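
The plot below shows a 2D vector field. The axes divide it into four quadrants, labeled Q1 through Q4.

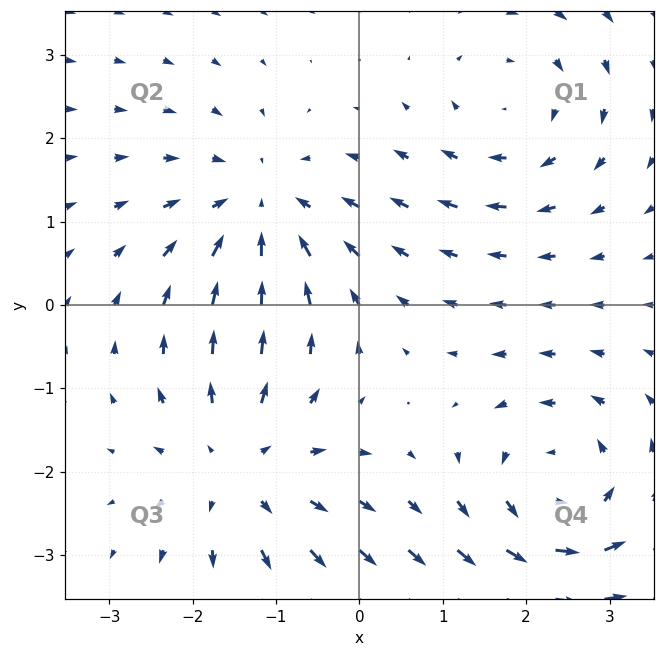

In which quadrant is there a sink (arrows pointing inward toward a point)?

The sink sits at approximately (-1.2, 1.1), which lies in quadrant Q2. The divergence there is about -3, negative as expected for a sink.

Q2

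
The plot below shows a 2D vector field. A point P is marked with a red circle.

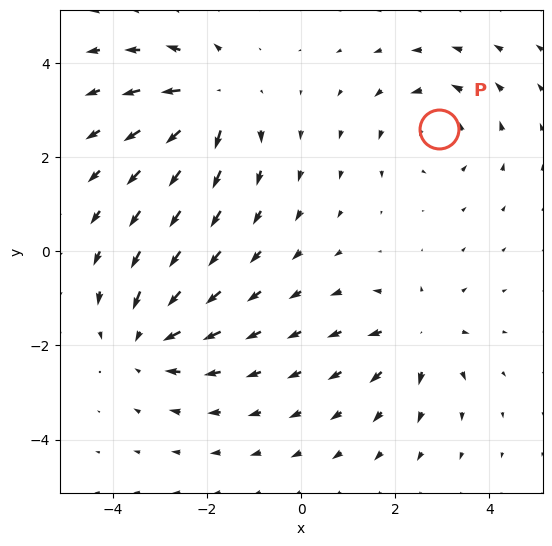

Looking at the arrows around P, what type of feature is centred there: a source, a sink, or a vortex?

vortex

At P (2.9, 2.6) the arrows circulate counterclockwise. Divergence ≈0, curl about +3 — near-zero divergence with nonzero curl is a vortex.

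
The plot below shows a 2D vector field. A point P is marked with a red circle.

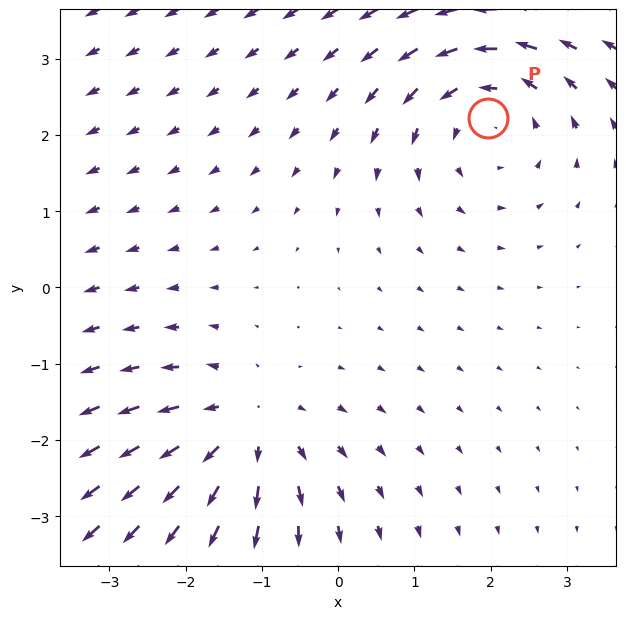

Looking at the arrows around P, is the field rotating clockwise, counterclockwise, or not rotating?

counterclockwise

Near P at (2.0, 2.2) the arrows circulate counterclockwise. The curl (z-component) there is about +3; positive curl means counterclockwise rotation.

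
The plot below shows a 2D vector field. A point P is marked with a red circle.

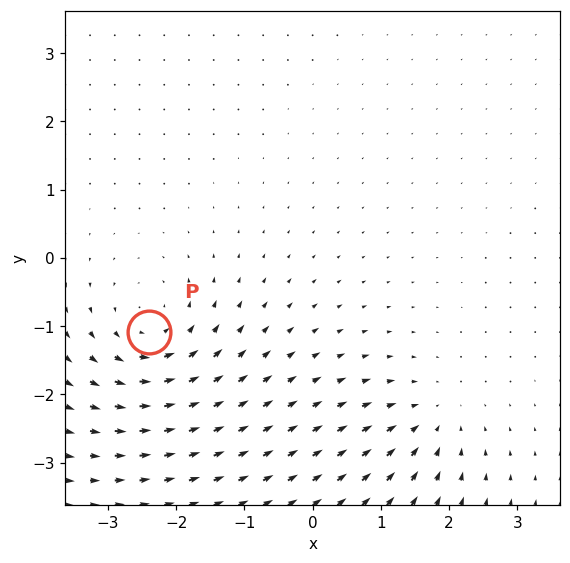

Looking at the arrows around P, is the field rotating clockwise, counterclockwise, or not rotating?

counterclockwise

Near P at (-2.4, -1.1) the arrows circulate counterclockwise. The curl (z-component) there is about +5; positive curl means counterclockwise rotation.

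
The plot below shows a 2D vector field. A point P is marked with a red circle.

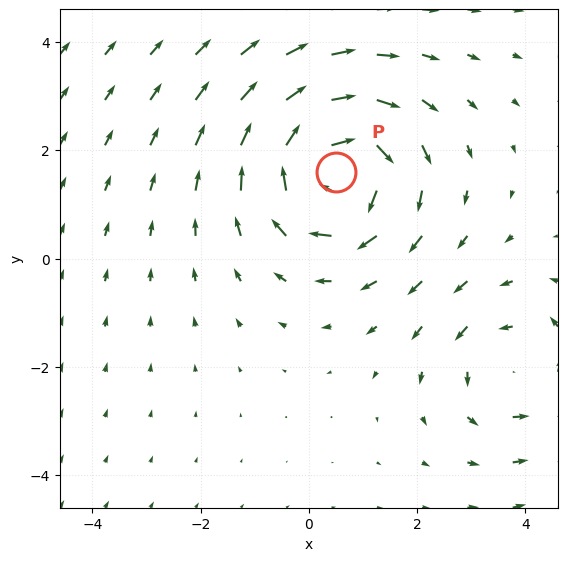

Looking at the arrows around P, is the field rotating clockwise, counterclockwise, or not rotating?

clockwise

Near P at (0.5, 1.6) the arrows circulate clockwise. The curl (z-component) there is about -5; negative curl means clockwise rotation.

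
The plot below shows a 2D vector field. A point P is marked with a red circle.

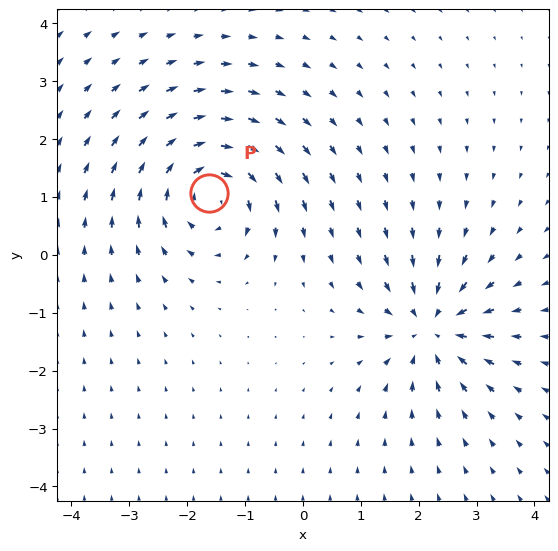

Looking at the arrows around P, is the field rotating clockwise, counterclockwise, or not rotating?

clockwise

Near P at (-1.6, 1.1) the arrows circulate clockwise. The curl (z-component) there is about -6; negative curl means clockwise rotation.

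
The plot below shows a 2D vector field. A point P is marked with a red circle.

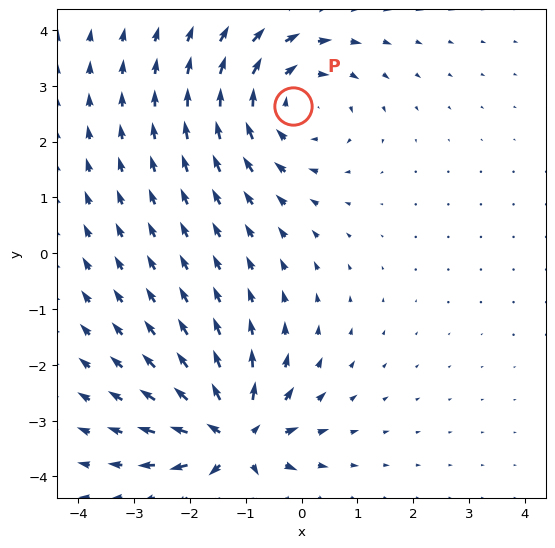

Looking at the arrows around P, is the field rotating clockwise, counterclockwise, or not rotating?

clockwise

Near P at (-0.2, 2.6) the arrows circulate clockwise. The curl (z-component) there is about -4; negative curl means clockwise rotation.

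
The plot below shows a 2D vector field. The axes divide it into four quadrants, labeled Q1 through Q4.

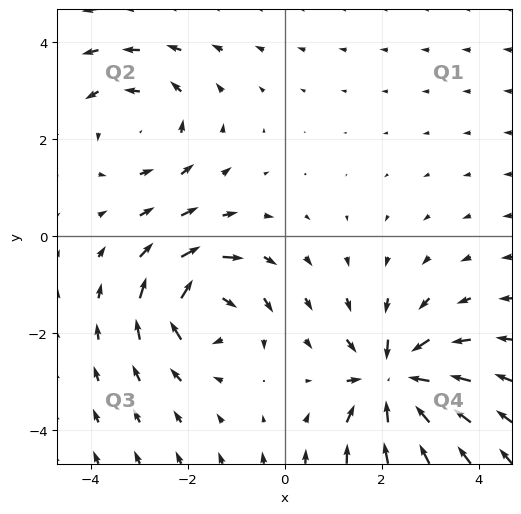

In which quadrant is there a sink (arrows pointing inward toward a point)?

The sink sits at approximately (2.3, -3.0), which lies in quadrant Q4. The divergence there is about -7, negative as expected for a sink.

Q4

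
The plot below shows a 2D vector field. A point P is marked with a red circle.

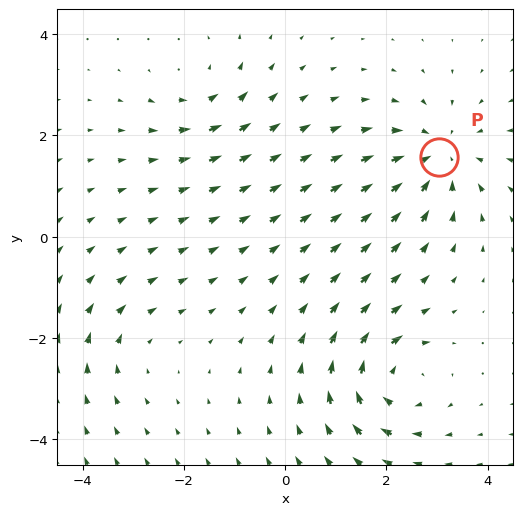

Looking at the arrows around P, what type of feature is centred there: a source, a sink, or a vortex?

At P (3.0, 1.6) the arrows converge inward. Divergence about -5, curl ≈0 — negative divergence with near-zero curl is a sink.

sink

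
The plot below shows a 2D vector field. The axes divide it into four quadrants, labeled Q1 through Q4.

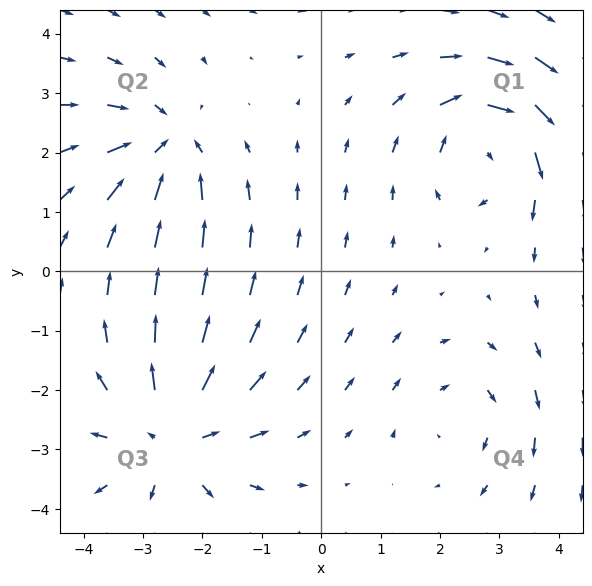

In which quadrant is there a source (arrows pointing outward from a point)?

The source sits at approximately (-2.5, -2.8), which lies in quadrant Q3. The divergence there is about +4, positive as expected for a source.

Q3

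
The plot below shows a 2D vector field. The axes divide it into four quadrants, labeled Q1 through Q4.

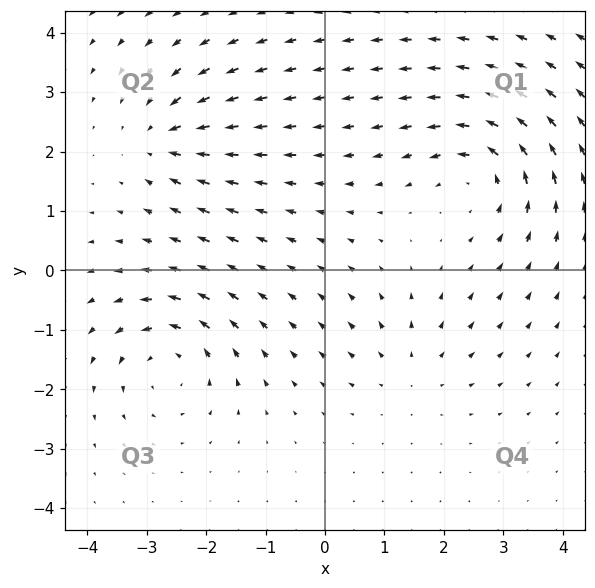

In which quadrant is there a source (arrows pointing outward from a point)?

Q4

The source sits at approximately (1.5, -1.7), which lies in quadrant Q4. The divergence there is about +3, positive as expected for a source.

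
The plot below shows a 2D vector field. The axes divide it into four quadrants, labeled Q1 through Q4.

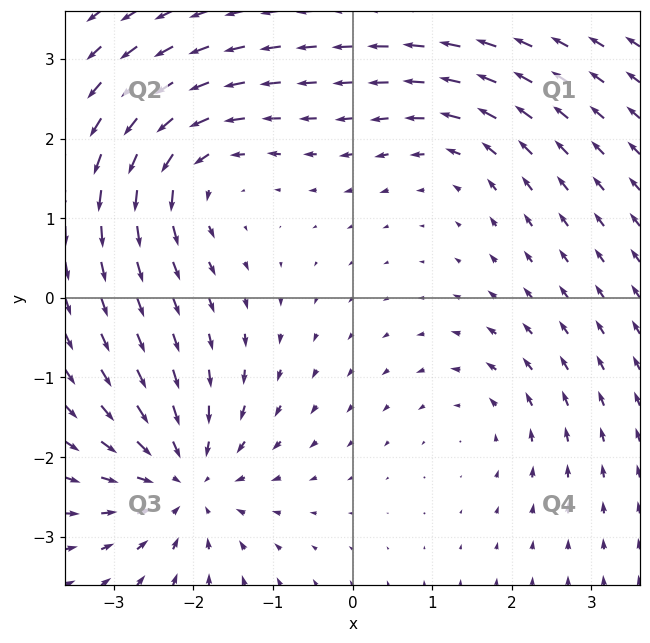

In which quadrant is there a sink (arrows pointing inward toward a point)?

Q3

The sink sits at approximately (-2.1, -2.3), which lies in quadrant Q3. The divergence there is about -5, negative as expected for a sink.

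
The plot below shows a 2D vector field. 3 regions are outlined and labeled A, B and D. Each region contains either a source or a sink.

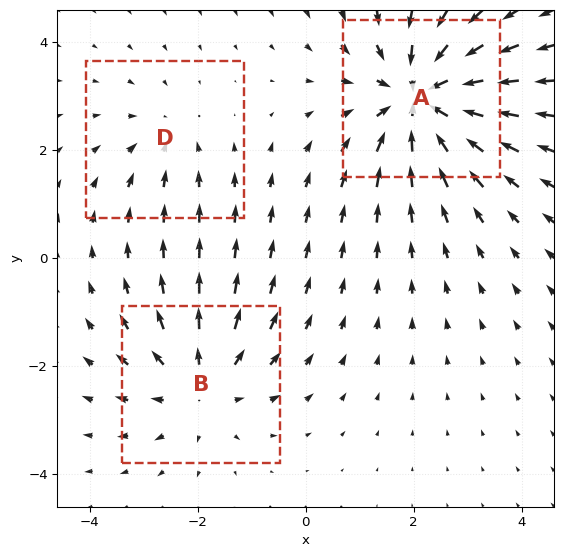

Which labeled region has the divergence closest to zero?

D

Divergence at each region's feature centre — A: about -4, B: about +3, D: about -2. Region D is closest to zero.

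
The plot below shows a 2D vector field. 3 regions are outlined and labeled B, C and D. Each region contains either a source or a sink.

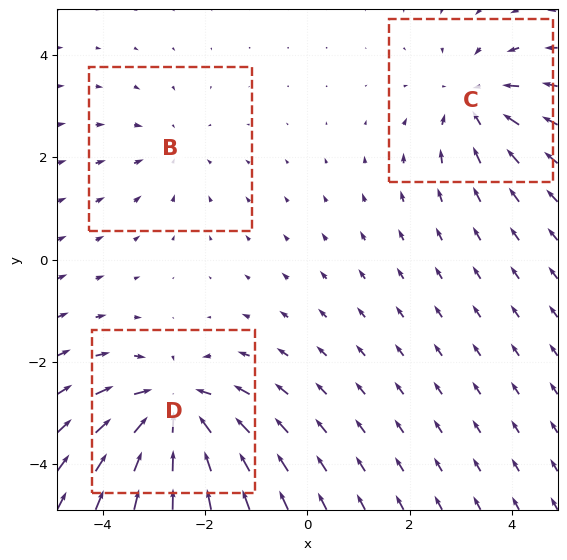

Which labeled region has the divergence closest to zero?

Divergence at each region's feature centre — B: about -2, C: about -3, D: about -5. Region B is closest to zero.

B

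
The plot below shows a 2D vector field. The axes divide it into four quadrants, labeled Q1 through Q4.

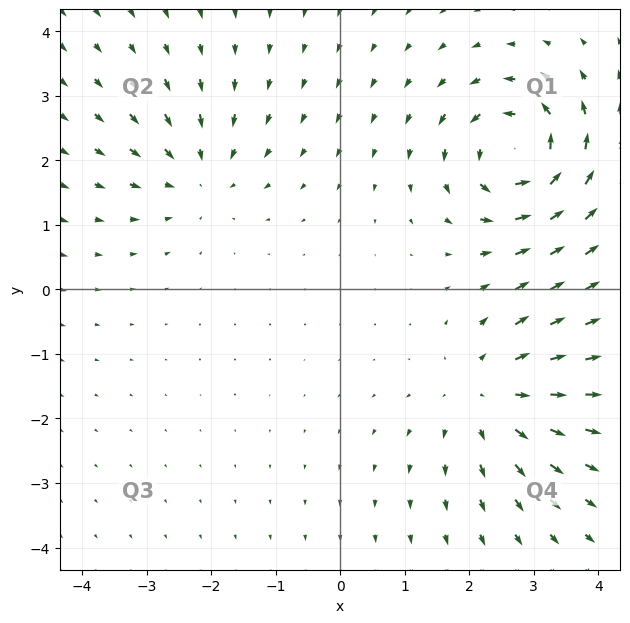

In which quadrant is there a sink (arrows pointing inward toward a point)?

Q2

The sink sits at approximately (-2.2, 1.8), which lies in quadrant Q2. The divergence there is about -3, negative as expected for a sink.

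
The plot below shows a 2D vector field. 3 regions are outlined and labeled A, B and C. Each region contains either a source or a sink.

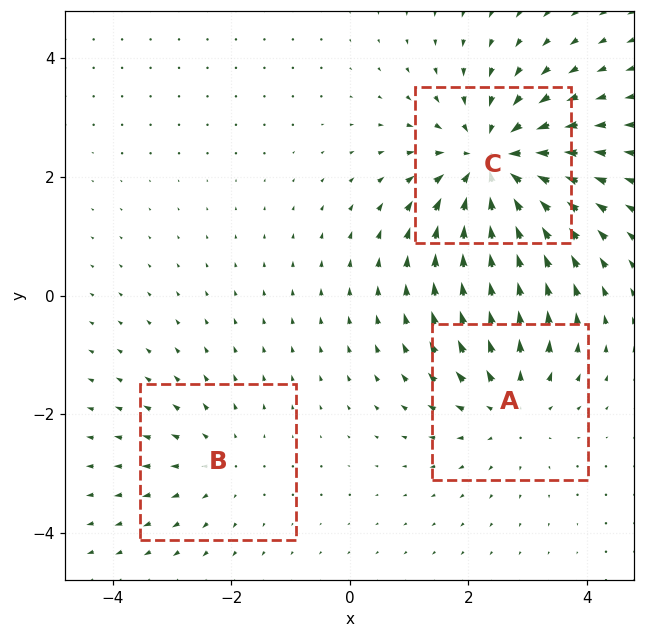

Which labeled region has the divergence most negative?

Divergence at each region's feature centre — A: about +3, B: about +2, C: about -5. Region C is most negative.

C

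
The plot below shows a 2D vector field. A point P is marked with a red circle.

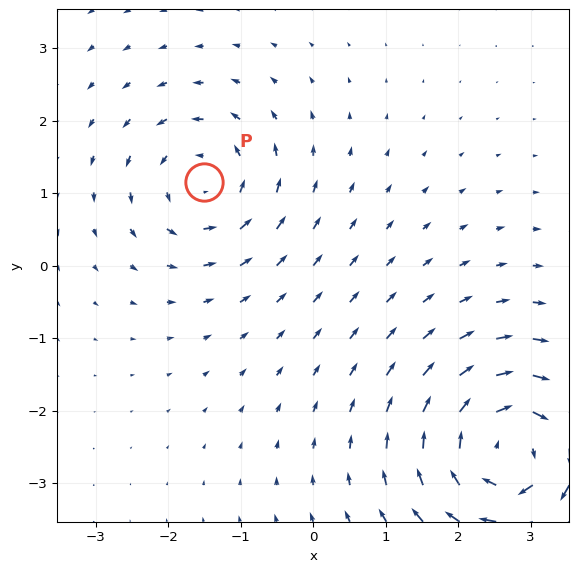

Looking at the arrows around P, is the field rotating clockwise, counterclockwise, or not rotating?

Near P at (-1.5, 1.1) the arrows circulate counterclockwise. The curl (z-component) there is about +3; positive curl means counterclockwise rotation.

counterclockwise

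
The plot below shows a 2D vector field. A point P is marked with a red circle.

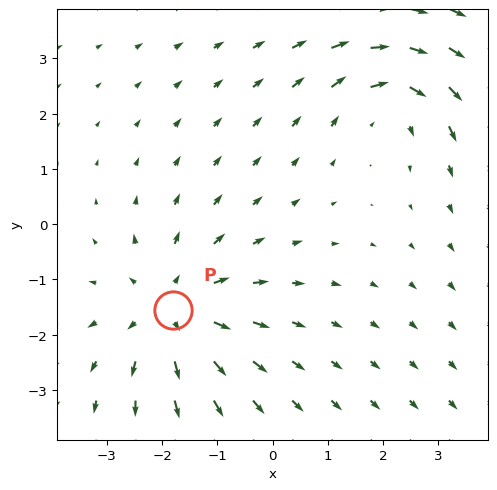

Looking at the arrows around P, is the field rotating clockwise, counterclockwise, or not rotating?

not rotating

Near P at (-1.8, -1.6) the arrows show no circulation. The curl there is ≈0.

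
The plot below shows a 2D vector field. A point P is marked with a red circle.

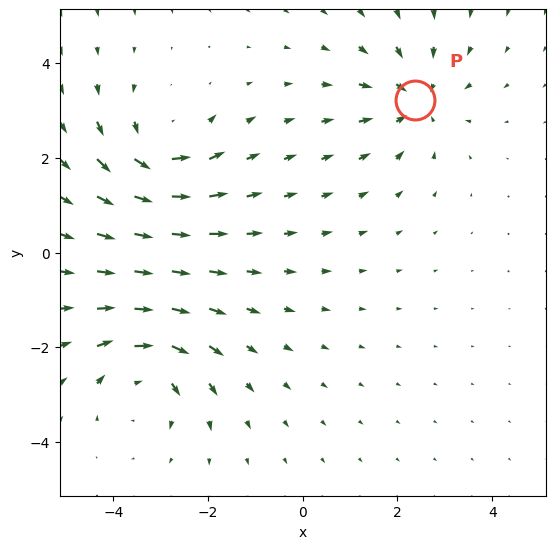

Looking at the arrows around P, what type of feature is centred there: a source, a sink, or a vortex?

At P (2.4, 3.2) the arrows converge inward. Divergence about -5, curl ≈0 — negative divergence with near-zero curl is a sink.

sink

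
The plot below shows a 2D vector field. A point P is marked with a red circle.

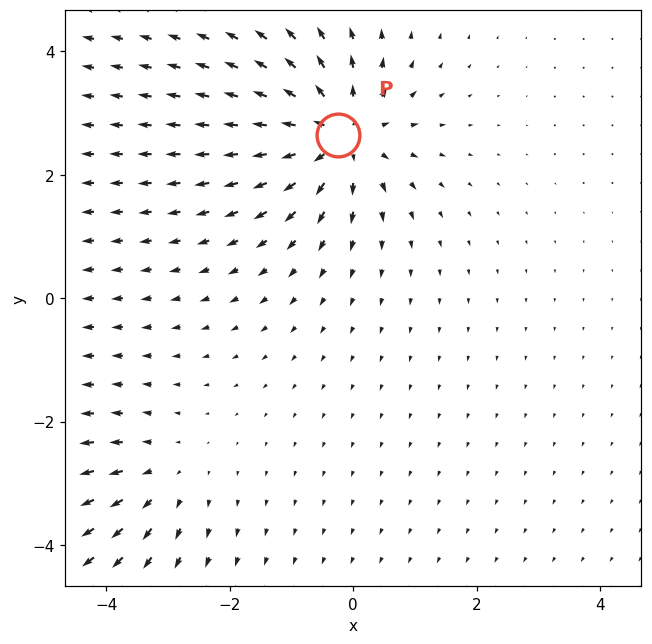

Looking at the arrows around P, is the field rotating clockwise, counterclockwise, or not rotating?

Near P at (-0.3, 2.6) the arrows show no circulation. The curl there is ≈0.

not rotating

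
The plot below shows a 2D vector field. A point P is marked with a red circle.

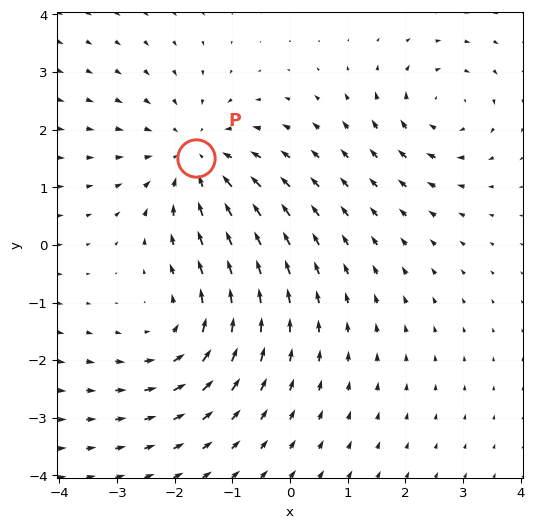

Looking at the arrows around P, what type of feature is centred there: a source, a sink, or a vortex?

sink

At P (-1.6, 1.5) the arrows converge inward. Divergence about -4, curl ≈0 — negative divergence with near-zero curl is a sink.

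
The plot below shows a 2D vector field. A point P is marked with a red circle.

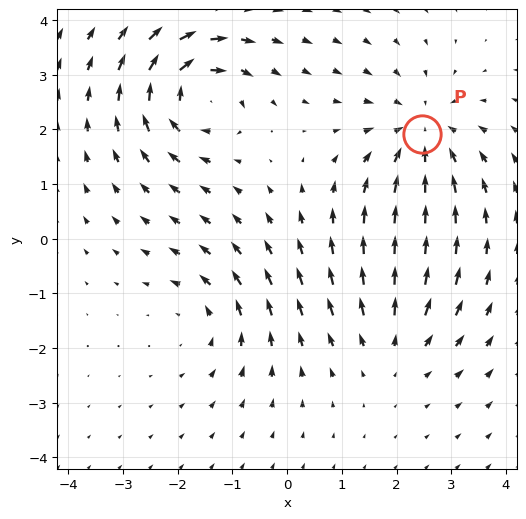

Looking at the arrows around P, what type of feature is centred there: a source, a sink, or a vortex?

At P (2.5, 1.9) the arrows converge inward. Divergence about -4, curl ≈0 — negative divergence with near-zero curl is a sink.

sink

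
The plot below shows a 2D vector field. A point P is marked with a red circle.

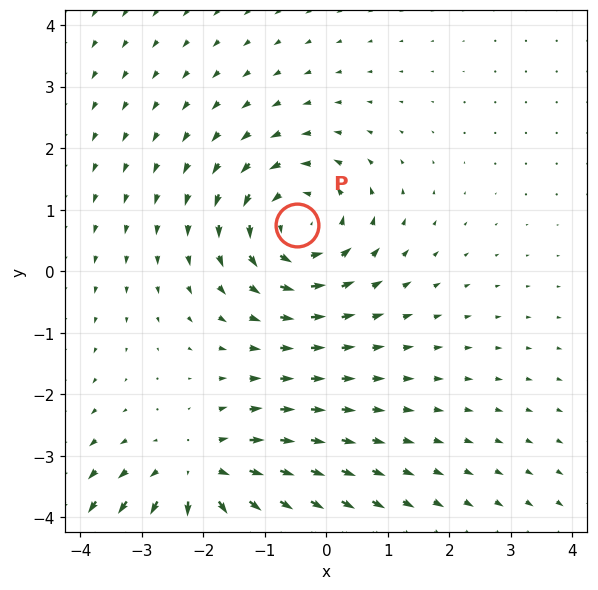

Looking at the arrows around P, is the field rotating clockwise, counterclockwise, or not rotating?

counterclockwise

Near P at (-0.5, 0.7) the arrows circulate counterclockwise. The curl (z-component) there is about +4; positive curl means counterclockwise rotation.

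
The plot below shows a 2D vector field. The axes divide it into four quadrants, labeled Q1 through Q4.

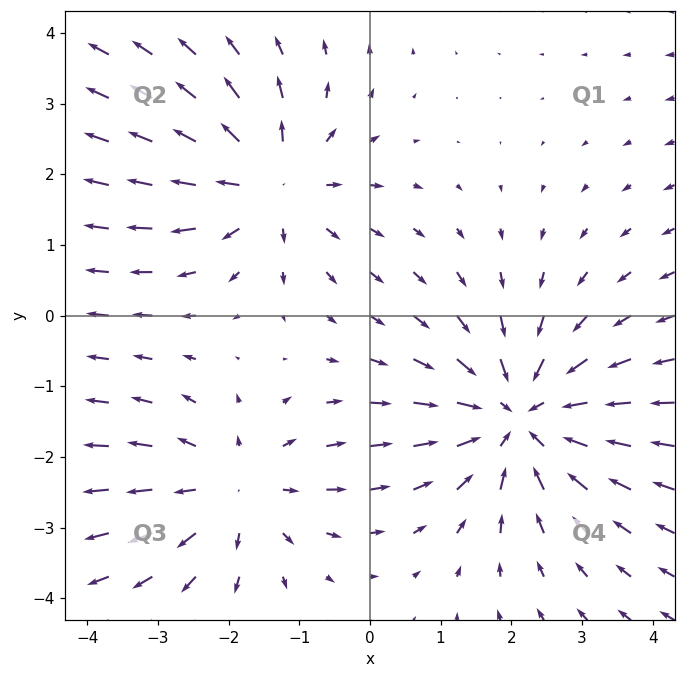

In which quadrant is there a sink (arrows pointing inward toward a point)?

Q4

The sink sits at approximately (2.1, -1.4), which lies in quadrant Q4. The divergence there is about -4, negative as expected for a sink.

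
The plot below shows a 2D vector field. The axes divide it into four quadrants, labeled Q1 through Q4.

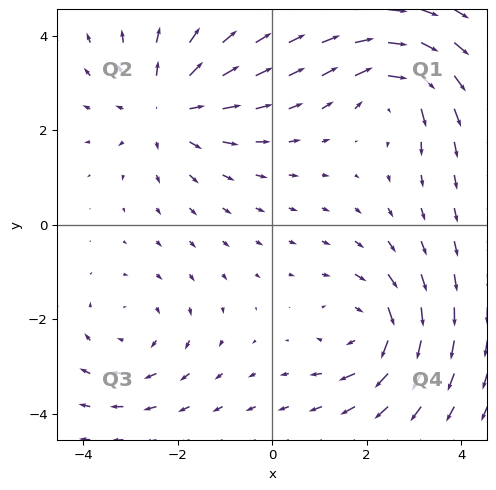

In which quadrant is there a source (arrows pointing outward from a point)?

The source sits at approximately (-2.2, 2.5), which lies in quadrant Q2. The divergence there is about +4, positive as expected for a source.

Q2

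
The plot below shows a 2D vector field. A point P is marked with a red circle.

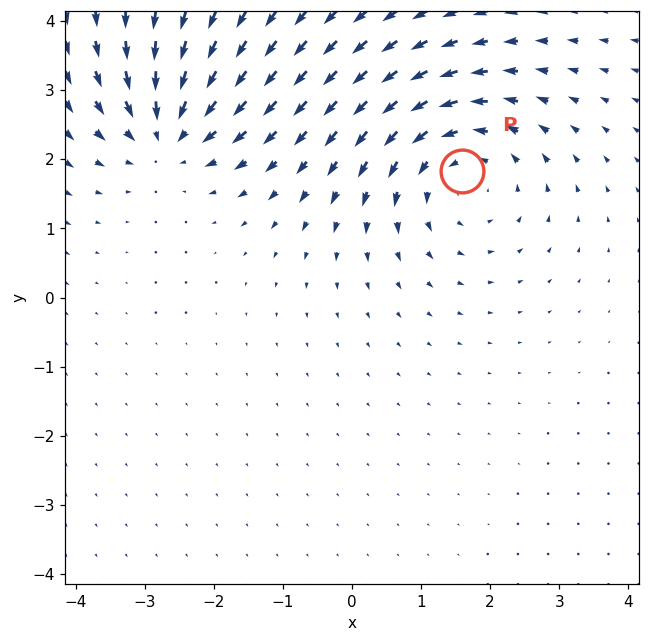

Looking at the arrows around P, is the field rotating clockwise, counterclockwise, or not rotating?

Near P at (1.6, 1.8) the arrows circulate counterclockwise. The curl (z-component) there is about +4; positive curl means counterclockwise rotation.

counterclockwise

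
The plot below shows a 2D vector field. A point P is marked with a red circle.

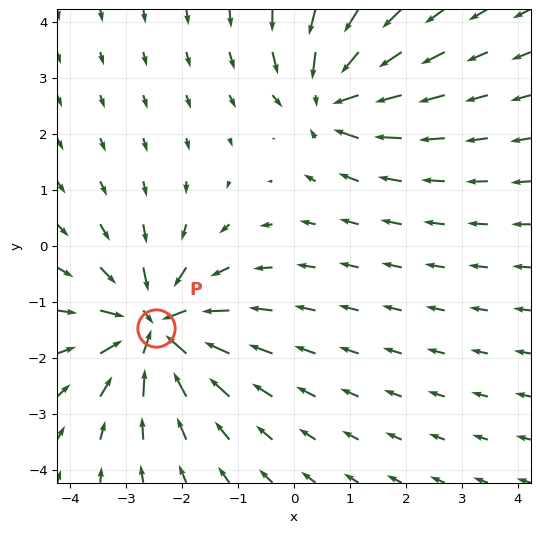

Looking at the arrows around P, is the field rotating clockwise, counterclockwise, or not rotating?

not rotating

Near P at (-2.5, -1.5) the arrows show no circulation. The curl there is ≈0.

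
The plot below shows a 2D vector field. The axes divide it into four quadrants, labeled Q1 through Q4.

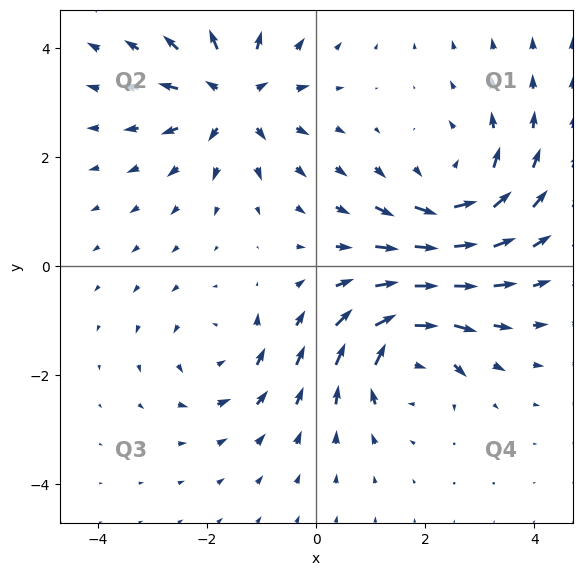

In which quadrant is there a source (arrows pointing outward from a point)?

The source sits at approximately (-1.5, 3.1), which lies in quadrant Q2. The divergence there is about +5, positive as expected for a source.

Q2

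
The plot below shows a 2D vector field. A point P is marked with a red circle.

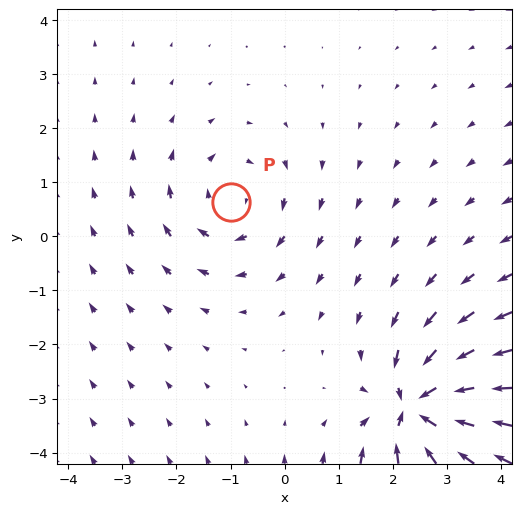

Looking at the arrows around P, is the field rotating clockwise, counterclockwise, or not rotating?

clockwise

Near P at (-1.0, 0.6) the arrows circulate clockwise. The curl (z-component) there is about -3; negative curl means clockwise rotation.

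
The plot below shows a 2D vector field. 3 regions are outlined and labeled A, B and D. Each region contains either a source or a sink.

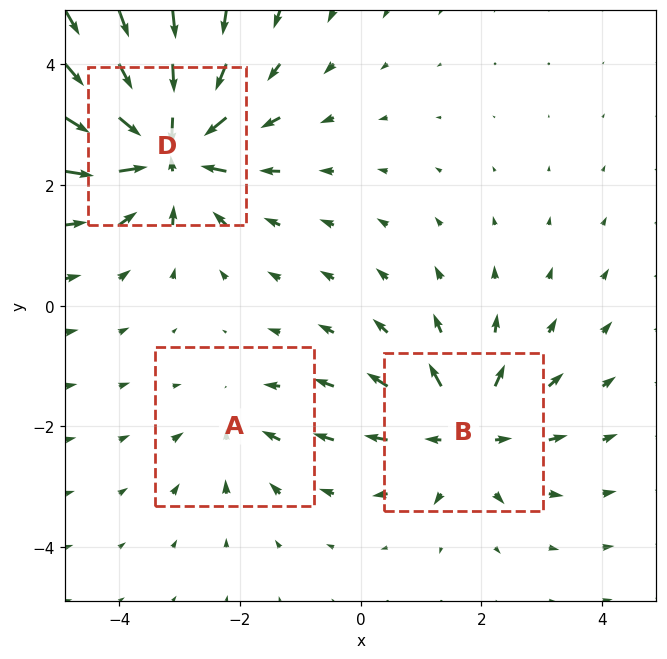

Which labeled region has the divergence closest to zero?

A

Divergence at each region's feature centre — A: about -2, B: about +4, D: about -6. Region A is closest to zero.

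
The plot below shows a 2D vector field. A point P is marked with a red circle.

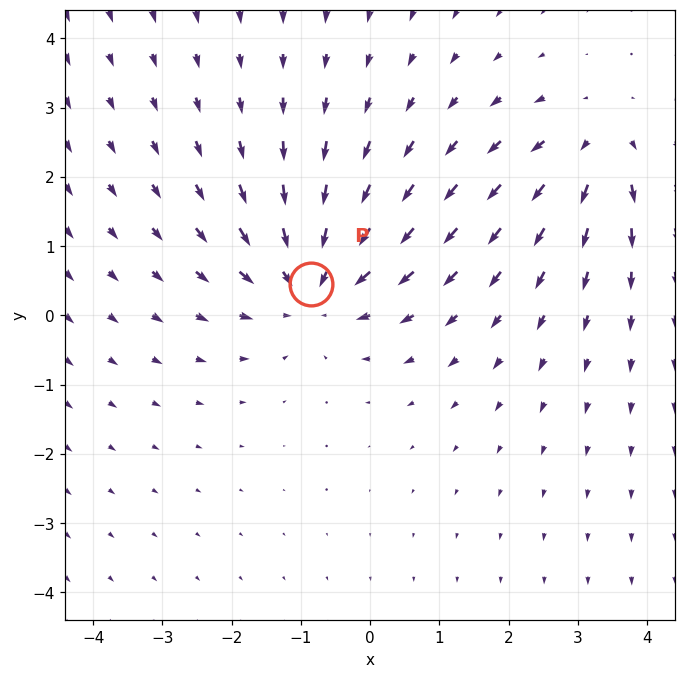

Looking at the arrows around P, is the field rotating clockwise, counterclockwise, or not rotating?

Near P at (-0.8, 0.4) the arrows show no circulation. The curl there is ≈0.

not rotating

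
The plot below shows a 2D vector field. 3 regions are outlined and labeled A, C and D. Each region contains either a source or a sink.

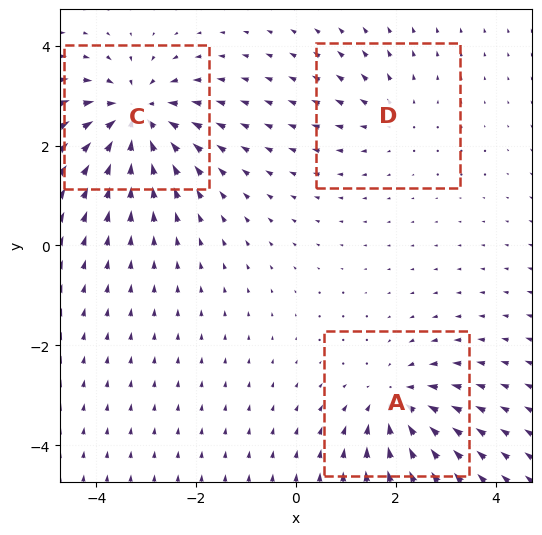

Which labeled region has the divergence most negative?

Divergence at each region's feature centre — A: about -4, C: about -5, D: about +2. Region C is most negative.

C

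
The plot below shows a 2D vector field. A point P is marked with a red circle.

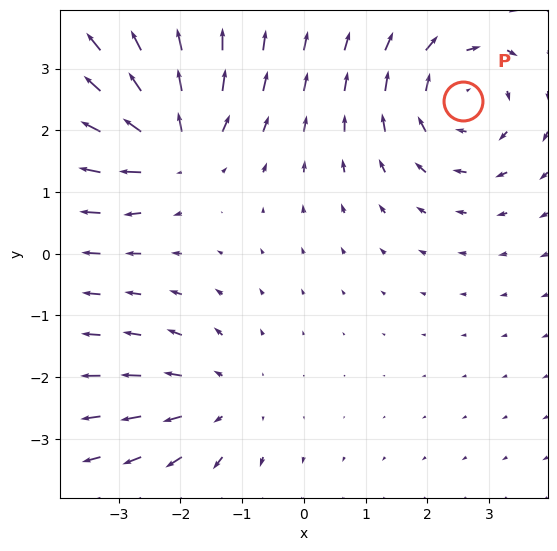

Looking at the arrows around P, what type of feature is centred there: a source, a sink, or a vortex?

vortex

At P (2.6, 2.5) the arrows circulate clockwise. Divergence ≈0, curl about -4 — near-zero divergence with nonzero curl is a vortex.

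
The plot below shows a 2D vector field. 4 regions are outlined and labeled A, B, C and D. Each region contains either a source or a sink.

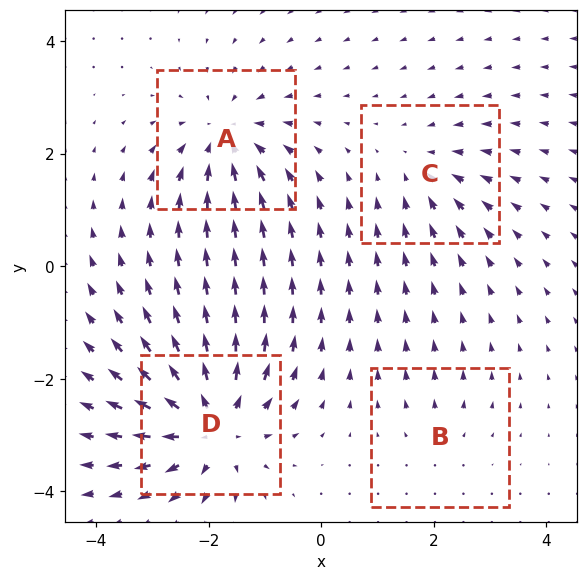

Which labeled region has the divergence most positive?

Divergence at each region's feature centre — A: about -6, B: about +2, C: about -3, D: about +8. Region D is most positive.

D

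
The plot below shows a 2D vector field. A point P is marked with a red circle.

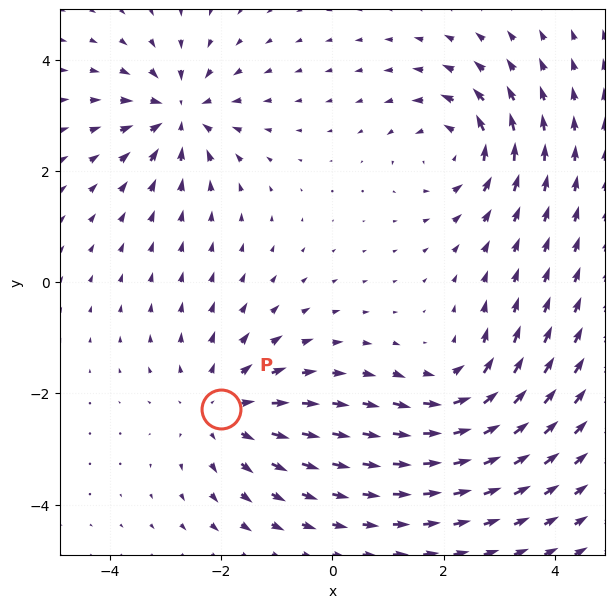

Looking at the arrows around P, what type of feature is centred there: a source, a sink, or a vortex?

At P (-2.0, -2.3) the arrows spread outward. Divergence about +3, curl ≈0 — positive divergence with near-zero curl is a source.

source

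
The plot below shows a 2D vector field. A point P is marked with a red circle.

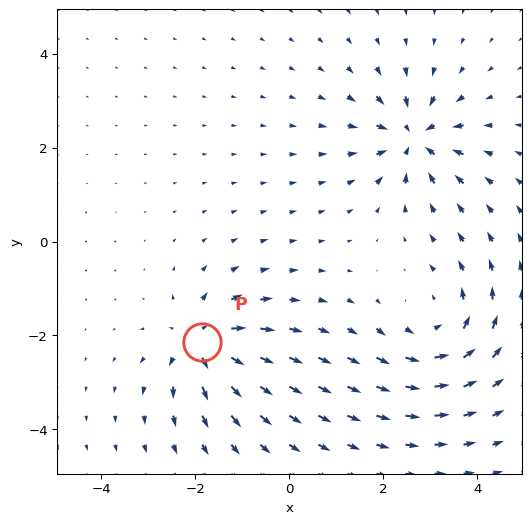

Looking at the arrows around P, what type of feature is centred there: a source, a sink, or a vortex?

At P (-1.9, -2.1) the arrows spread outward. Divergence about +5, curl ≈0 — positive divergence with near-zero curl is a source.

source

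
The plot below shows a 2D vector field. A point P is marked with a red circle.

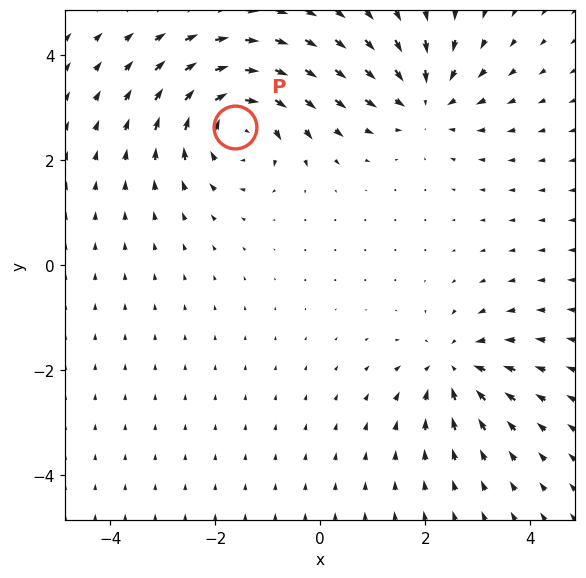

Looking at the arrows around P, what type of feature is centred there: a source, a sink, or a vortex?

vortex

At P (-1.6, 2.6) the arrows circulate clockwise. Divergence ≈0, curl about -6 — near-zero divergence with nonzero curl is a vortex.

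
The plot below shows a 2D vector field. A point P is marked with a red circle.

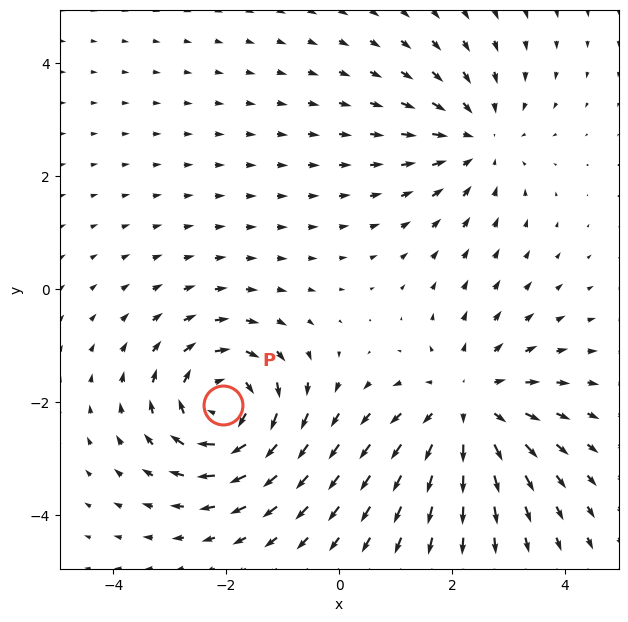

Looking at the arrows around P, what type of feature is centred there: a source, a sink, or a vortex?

At P (-2.1, -2.0) the arrows circulate clockwise. Divergence ≈0, curl about -5 — near-zero divergence with nonzero curl is a vortex.

vortex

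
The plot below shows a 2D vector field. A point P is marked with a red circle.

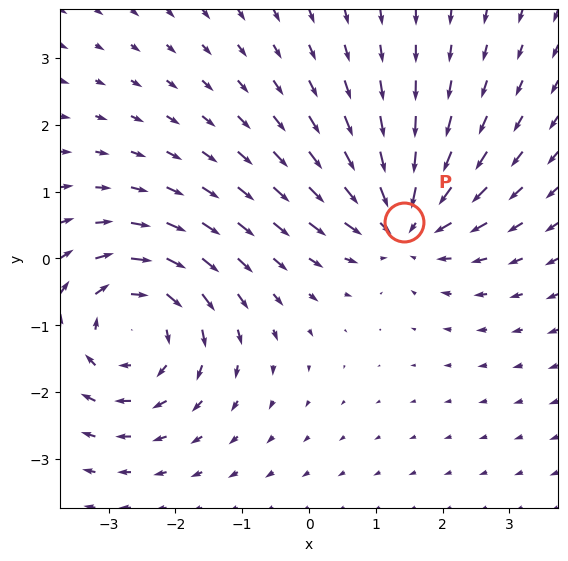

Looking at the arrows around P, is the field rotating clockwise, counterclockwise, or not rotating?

Near P at (1.4, 0.5) the arrows show no circulation. The curl there is ≈0.

not rotating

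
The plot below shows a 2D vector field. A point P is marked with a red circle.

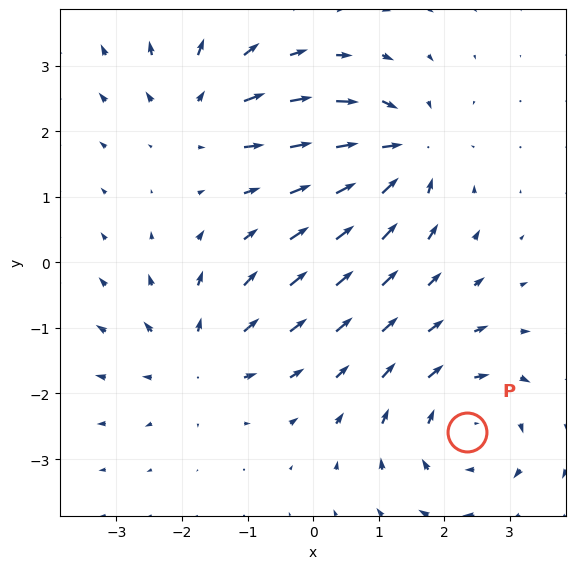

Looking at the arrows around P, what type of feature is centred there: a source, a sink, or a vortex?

vortex

At P (2.3, -2.6) the arrows circulate clockwise. Divergence ≈0, curl about -4 — near-zero divergence with nonzero curl is a vortex.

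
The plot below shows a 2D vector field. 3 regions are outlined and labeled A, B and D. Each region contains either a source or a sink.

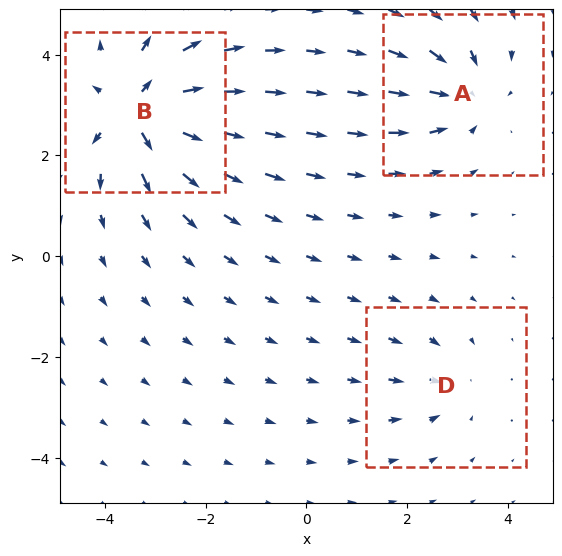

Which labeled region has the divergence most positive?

Divergence at each region's feature centre — A: about -4, B: about +6, D: about -2. Region B is most positive.

B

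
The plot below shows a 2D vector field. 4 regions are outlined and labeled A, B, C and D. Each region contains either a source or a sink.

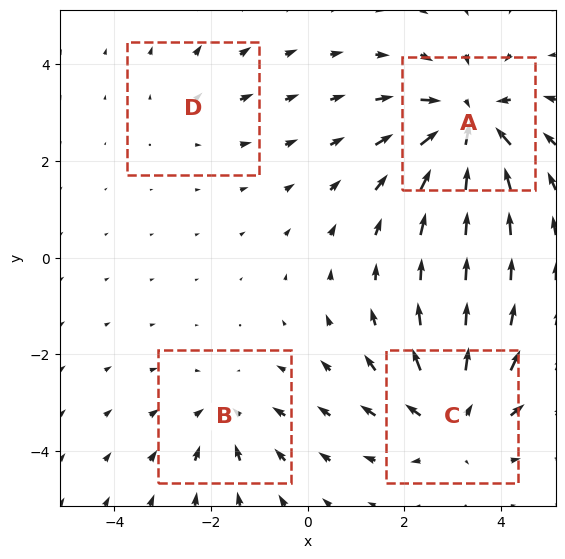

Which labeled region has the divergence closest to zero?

Divergence at each region's feature centre — A: about -6, B: about -3, C: about +5, D: about +2. Region D is closest to zero.

D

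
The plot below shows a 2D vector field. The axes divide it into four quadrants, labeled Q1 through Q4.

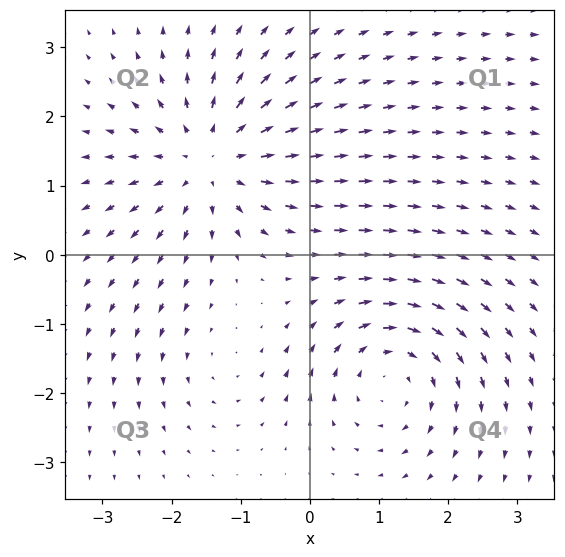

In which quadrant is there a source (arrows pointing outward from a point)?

The source sits at approximately (-1.4, 1.4), which lies in quadrant Q2. The divergence there is about +5, positive as expected for a source.

Q2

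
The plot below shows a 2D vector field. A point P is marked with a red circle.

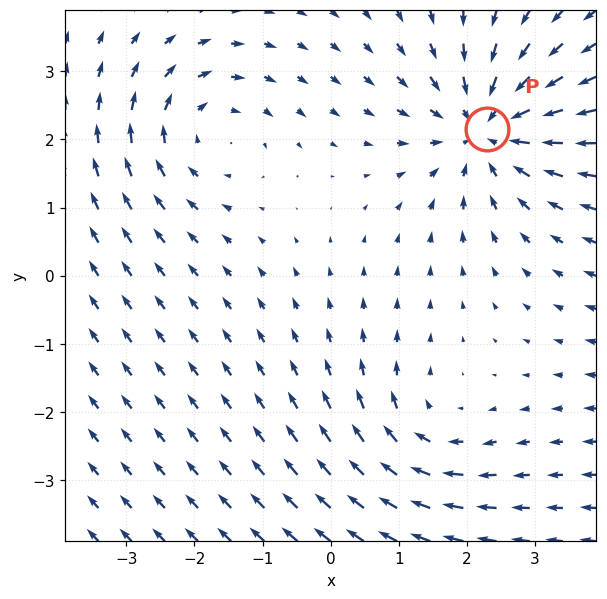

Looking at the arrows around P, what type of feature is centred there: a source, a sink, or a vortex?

At P (2.3, 2.1) the arrows converge inward. Divergence about -5, curl ≈0 — negative divergence with near-zero curl is a sink.

sink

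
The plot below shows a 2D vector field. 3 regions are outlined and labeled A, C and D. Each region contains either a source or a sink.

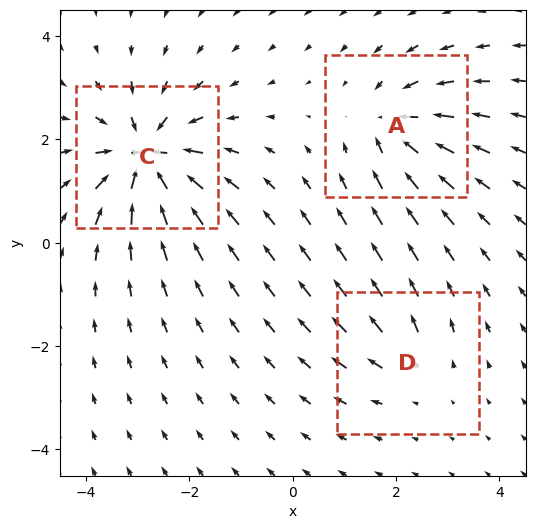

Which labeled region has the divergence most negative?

Divergence at each region's feature centre — A: about -4, C: about -6, D: about +2. Region C is most negative.

C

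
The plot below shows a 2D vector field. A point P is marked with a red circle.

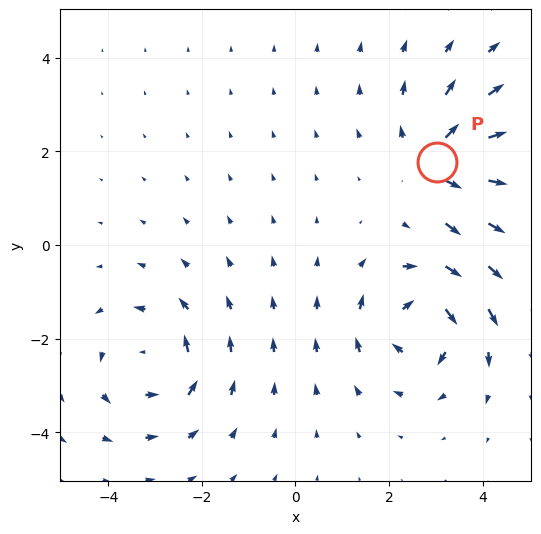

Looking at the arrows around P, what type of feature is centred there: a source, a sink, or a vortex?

At P (3.0, 1.8) the arrows spread outward. Divergence about +5, curl ≈0 — positive divergence with near-zero curl is a source.

source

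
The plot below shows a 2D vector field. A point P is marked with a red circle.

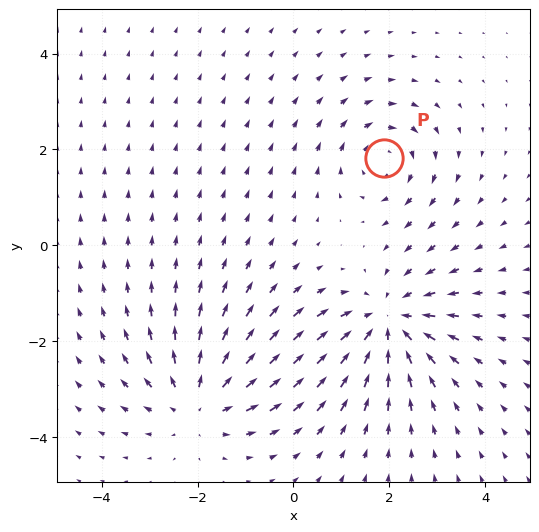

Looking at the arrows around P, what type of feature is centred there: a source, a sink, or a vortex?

vortex

At P (1.9, 1.8) the arrows circulate clockwise. Divergence ≈0, curl about -3 — near-zero divergence with nonzero curl is a vortex.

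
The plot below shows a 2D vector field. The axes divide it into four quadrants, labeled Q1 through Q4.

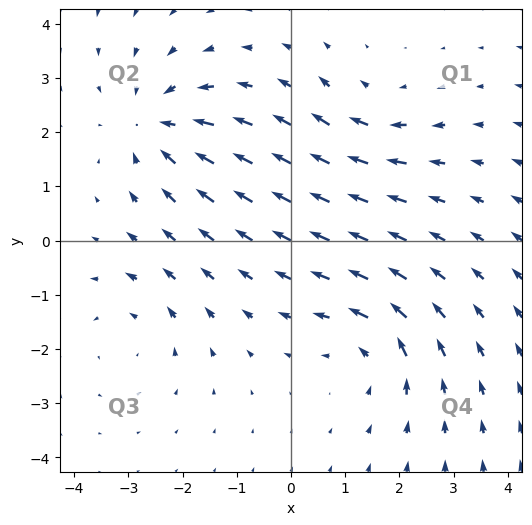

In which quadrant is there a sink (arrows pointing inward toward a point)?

Q2

The sink sits at approximately (-2.5, 2.1), which lies in quadrant Q2. The divergence there is about -4, negative as expected for a sink.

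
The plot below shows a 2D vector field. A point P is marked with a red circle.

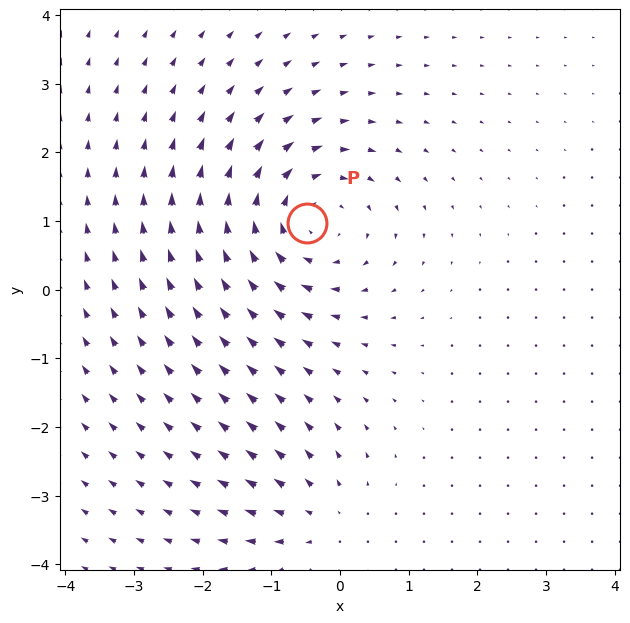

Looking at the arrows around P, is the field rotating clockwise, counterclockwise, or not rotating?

clockwise

Near P at (-0.5, 1.0) the arrows circulate clockwise. The curl (z-component) there is about -4; negative curl means clockwise rotation.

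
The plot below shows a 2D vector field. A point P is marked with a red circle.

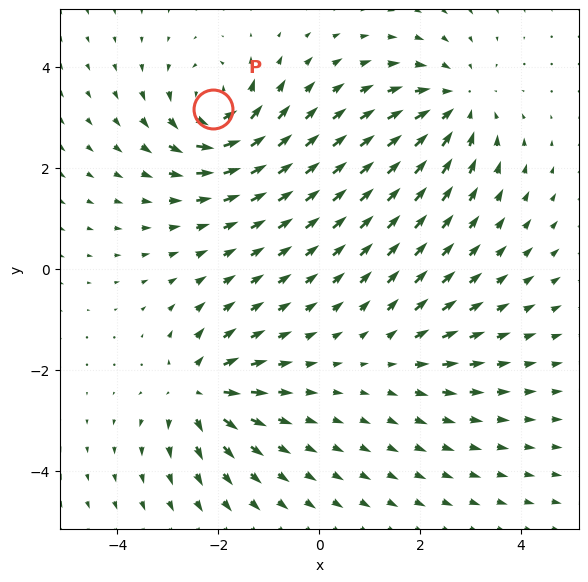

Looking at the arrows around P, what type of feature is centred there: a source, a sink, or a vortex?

At P (-2.1, 3.2) the arrows circulate counterclockwise. Divergence ≈0, curl about +7 — near-zero divergence with nonzero curl is a vortex.

vortex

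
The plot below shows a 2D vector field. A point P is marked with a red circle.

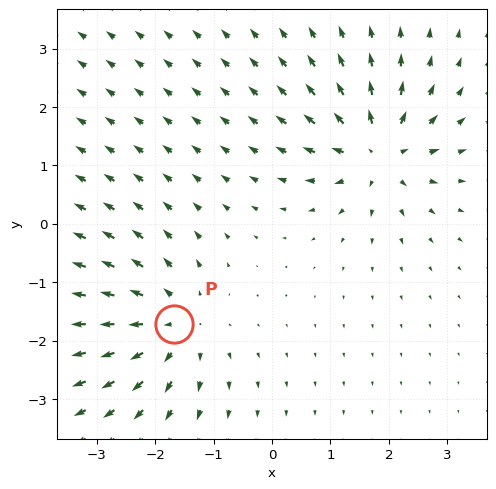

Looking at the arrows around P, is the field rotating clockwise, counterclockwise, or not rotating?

not rotating

Near P at (-1.7, -1.7) the arrows show no circulation. The curl there is ≈0.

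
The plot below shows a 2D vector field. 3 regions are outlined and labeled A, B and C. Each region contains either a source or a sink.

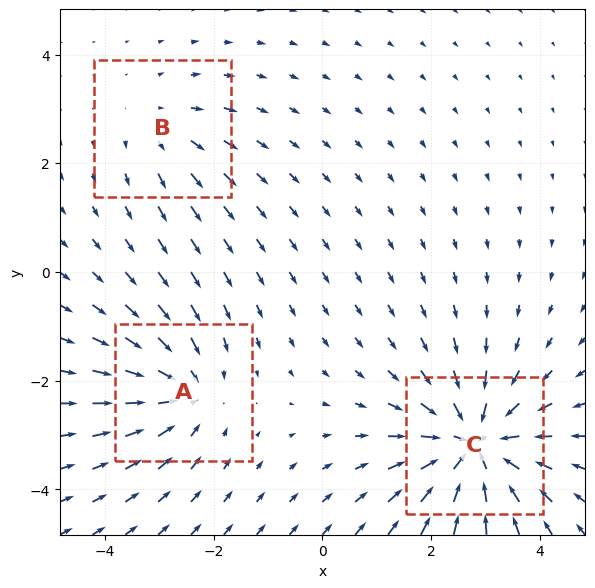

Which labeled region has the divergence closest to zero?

Divergence at each region's feature centre — A: about -3, B: about +2, C: about -6. Region B is closest to zero.

B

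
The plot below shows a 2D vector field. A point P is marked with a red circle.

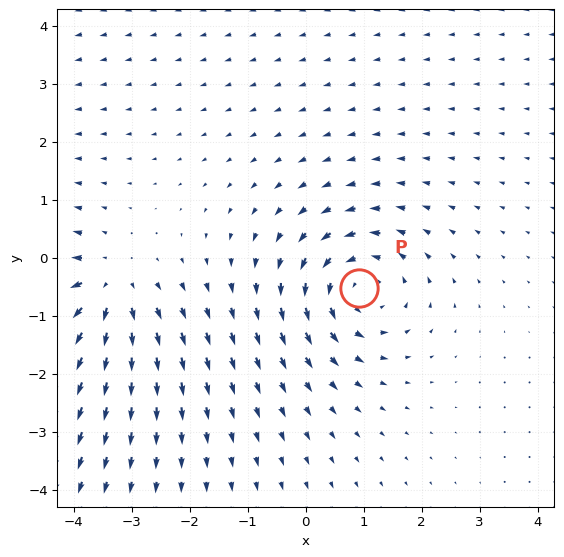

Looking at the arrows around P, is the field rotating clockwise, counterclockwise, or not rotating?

counterclockwise

Near P at (0.9, -0.5) the arrows circulate counterclockwise. The curl (z-component) there is about +4; positive curl means counterclockwise rotation.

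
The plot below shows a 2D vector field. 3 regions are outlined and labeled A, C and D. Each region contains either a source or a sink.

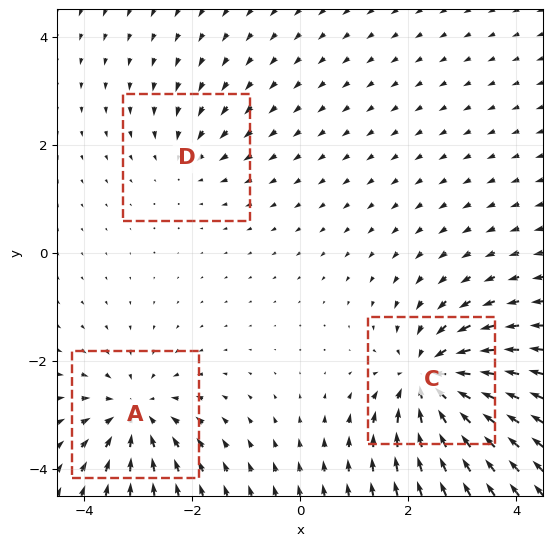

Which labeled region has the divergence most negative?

C

Divergence at each region's feature centre — A: about -4, C: about -5, D: about -2. Region C is most negative.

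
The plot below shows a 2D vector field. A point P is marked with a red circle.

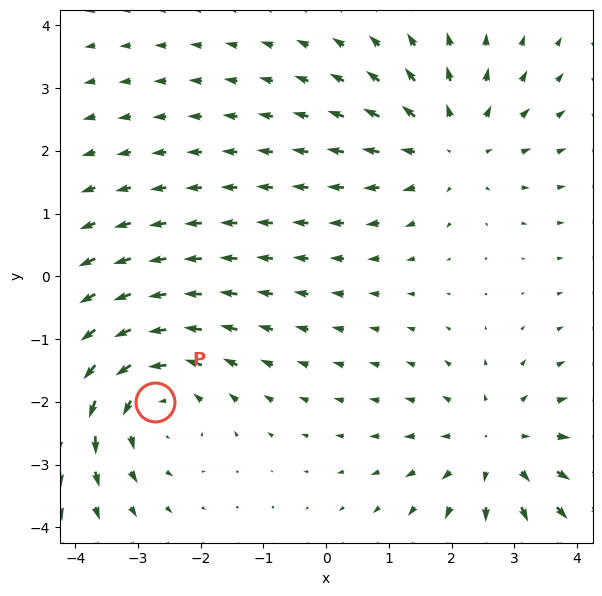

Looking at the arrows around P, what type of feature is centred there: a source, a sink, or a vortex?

vortex

At P (-2.7, -2.0) the arrows circulate counterclockwise. Divergence ≈0, curl about +3 — near-zero divergence with nonzero curl is a vortex.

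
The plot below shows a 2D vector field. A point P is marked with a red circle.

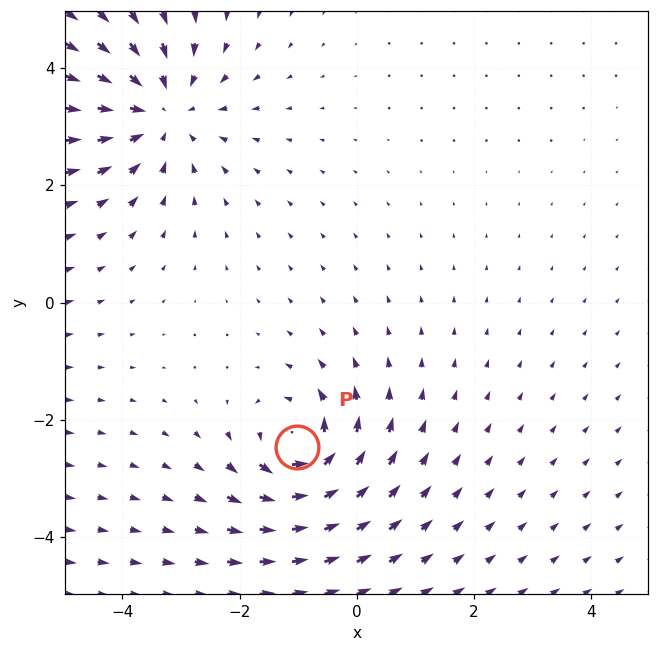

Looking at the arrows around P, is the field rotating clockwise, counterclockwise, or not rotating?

Near P at (-1.0, -2.5) the arrows circulate counterclockwise. The curl (z-component) there is about +6; positive curl means counterclockwise rotation.

counterclockwise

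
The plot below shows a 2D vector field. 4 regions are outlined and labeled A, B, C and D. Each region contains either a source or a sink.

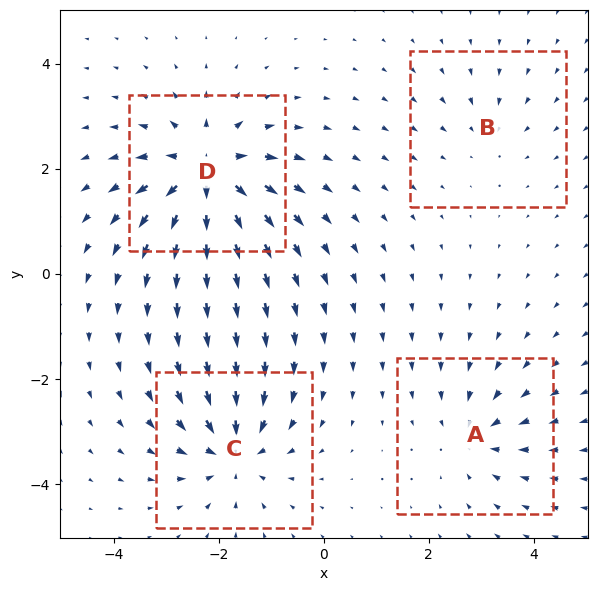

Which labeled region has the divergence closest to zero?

B

Divergence at each region's feature centre — A: about -4, B: about -2, C: about -6, D: about +8. Region B is closest to zero.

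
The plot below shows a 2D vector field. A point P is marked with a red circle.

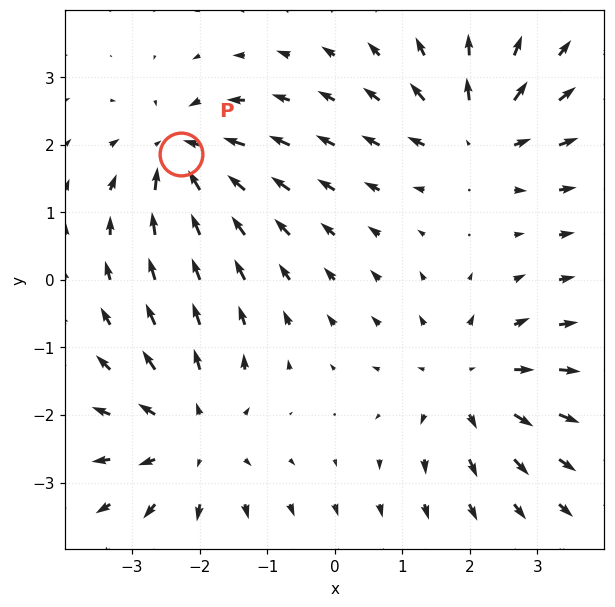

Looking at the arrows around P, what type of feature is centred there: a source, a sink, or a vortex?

At P (-2.3, 1.9) the arrows converge inward. Divergence about -6, curl ≈0 — negative divergence with near-zero curl is a sink.

sink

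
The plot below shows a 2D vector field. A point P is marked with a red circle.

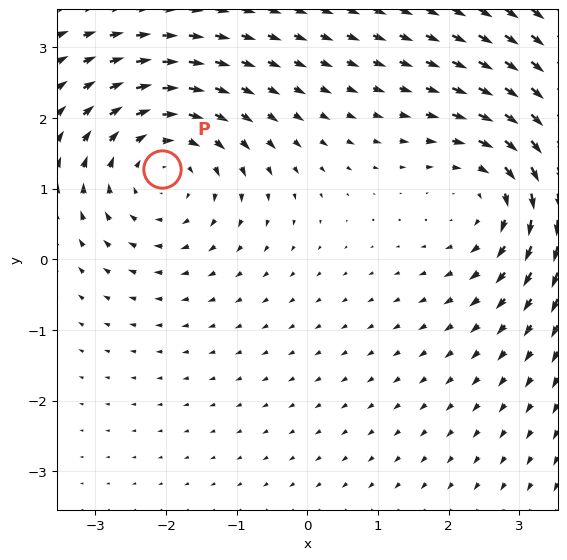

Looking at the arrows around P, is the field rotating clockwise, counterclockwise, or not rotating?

Near P at (-2.1, 1.3) the arrows circulate clockwise. The curl (z-component) there is about -3; negative curl means clockwise rotation.

clockwise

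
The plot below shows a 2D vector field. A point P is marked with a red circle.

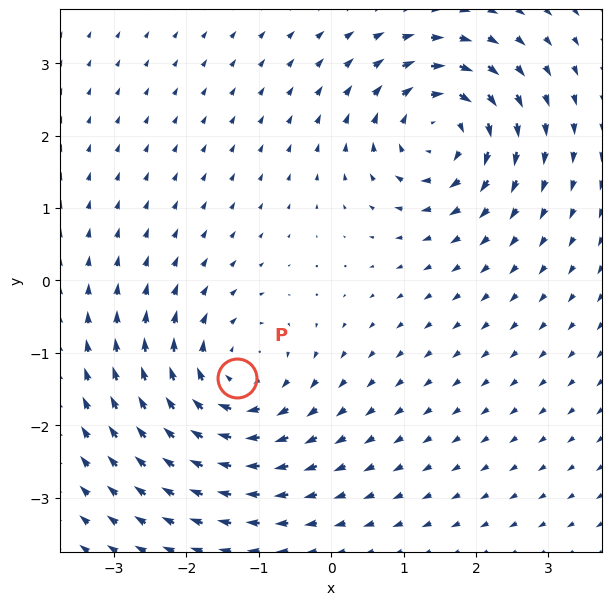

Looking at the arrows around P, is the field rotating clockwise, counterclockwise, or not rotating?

clockwise

Near P at (-1.3, -1.4) the arrows circulate clockwise. The curl (z-component) there is about -5; negative curl means clockwise rotation.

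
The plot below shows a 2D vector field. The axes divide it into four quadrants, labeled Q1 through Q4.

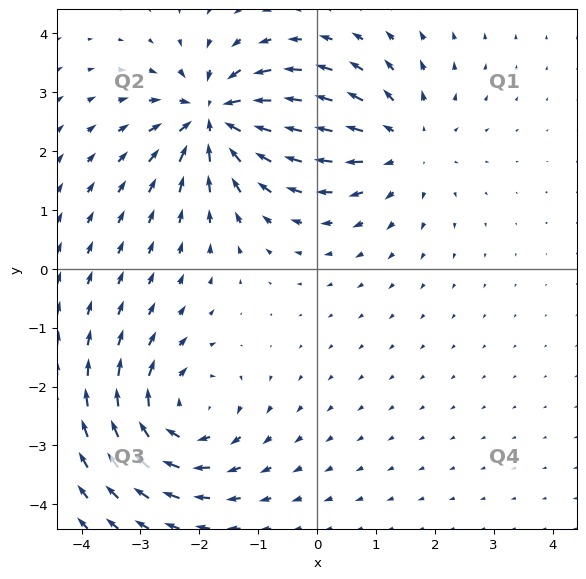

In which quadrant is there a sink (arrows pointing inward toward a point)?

Q2

The sink sits at approximately (-1.7, 2.6), which lies in quadrant Q2. The divergence there is about -7, negative as expected for a sink.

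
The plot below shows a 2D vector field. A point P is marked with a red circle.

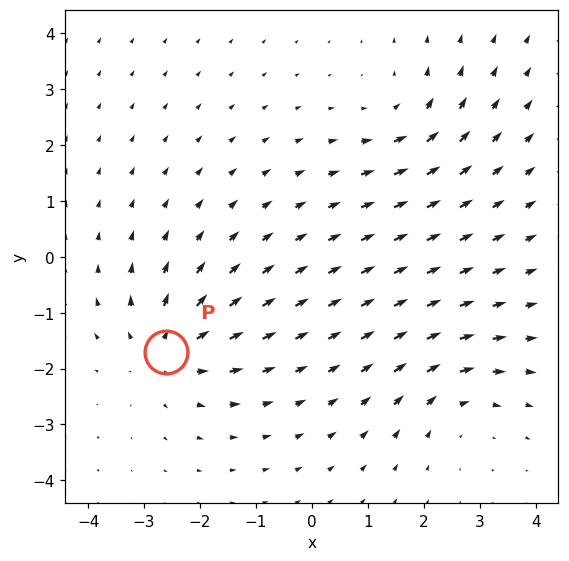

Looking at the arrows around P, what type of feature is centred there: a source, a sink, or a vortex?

At P (-2.6, -1.7) the arrows spread outward. Divergence about +4, curl ≈0 — positive divergence with near-zero curl is a source.

source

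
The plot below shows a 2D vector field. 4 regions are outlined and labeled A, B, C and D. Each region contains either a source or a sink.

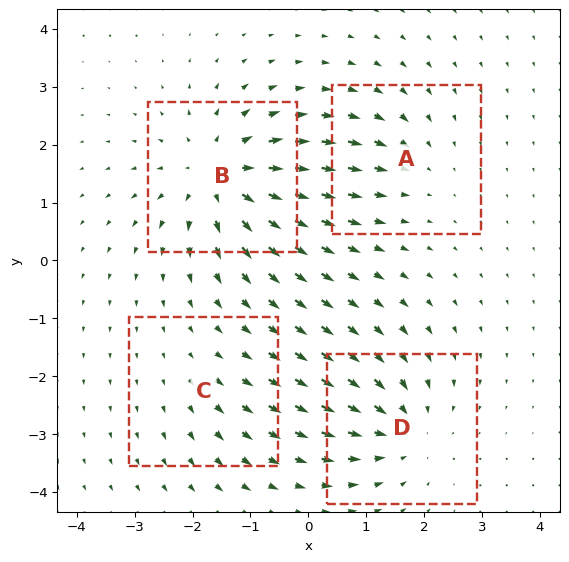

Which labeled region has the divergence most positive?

B

Divergence at each region's feature centre — A: about -3, B: about +7, C: about +2, D: about -5. Region B is most positive.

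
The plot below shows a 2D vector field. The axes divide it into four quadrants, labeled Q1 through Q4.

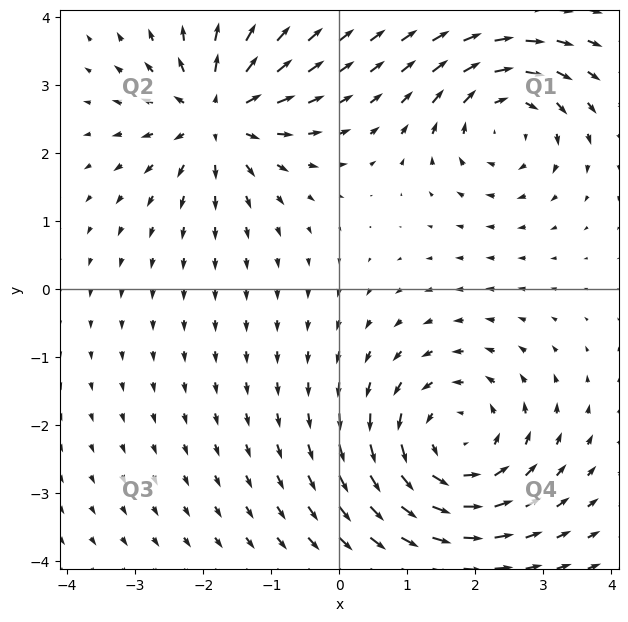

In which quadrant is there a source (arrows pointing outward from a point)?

The source sits at approximately (-1.8, 2.6), which lies in quadrant Q2. The divergence there is about +4, positive as expected for a source.

Q2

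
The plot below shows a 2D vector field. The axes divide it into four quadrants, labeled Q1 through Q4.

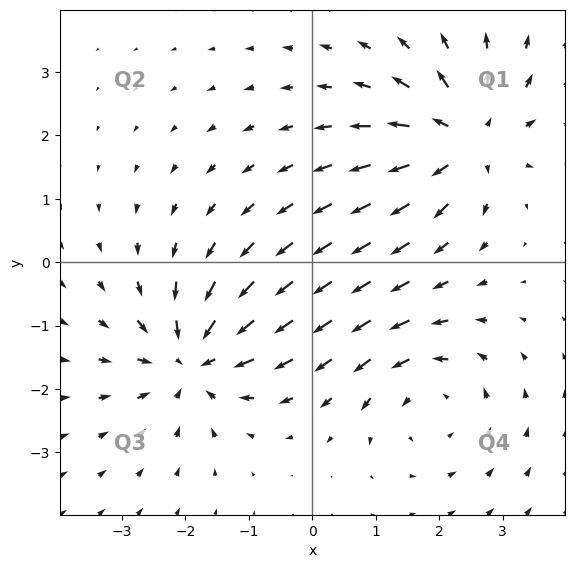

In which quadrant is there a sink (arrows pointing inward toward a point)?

Q3

The sink sits at approximately (-1.9, -1.6), which lies in quadrant Q3. The divergence there is about -6, negative as expected for a sink.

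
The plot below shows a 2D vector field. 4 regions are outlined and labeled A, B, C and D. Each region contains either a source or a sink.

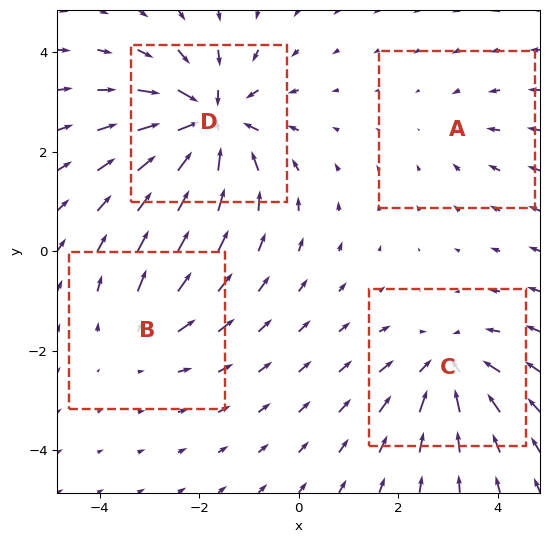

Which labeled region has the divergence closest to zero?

Divergence at each region's feature centre — A: about -2, B: about +3, C: about -5, D: about -7. Region A is closest to zero.

A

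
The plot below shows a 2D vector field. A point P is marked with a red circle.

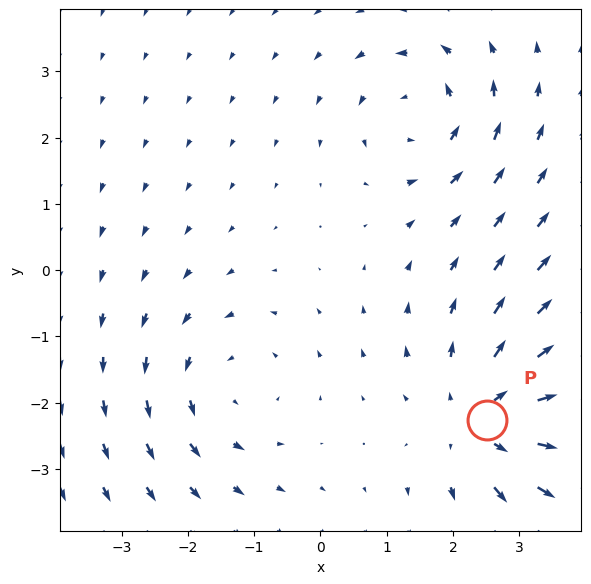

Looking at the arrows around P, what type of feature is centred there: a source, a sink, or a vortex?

At P (2.5, -2.3) the arrows spread outward. Divergence about +4, curl ≈0 — positive divergence with near-zero curl is a source.

source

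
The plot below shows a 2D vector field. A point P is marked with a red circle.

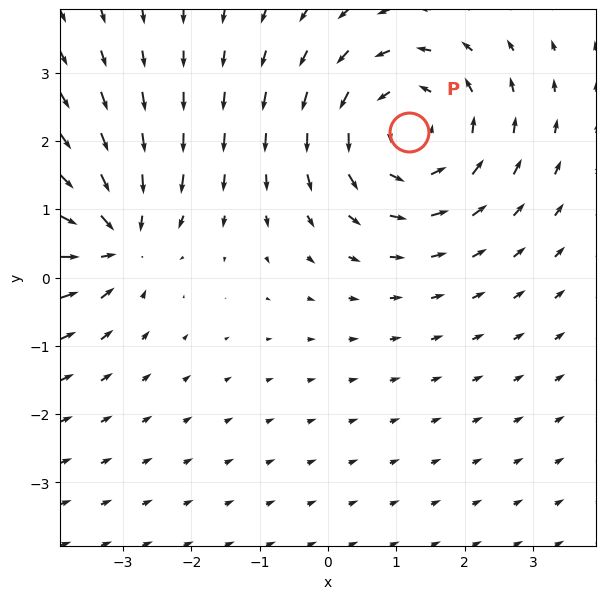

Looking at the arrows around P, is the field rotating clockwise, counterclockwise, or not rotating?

Near P at (1.2, 2.1) the arrows circulate counterclockwise. The curl (z-component) there is about +4; positive curl means counterclockwise rotation.

counterclockwise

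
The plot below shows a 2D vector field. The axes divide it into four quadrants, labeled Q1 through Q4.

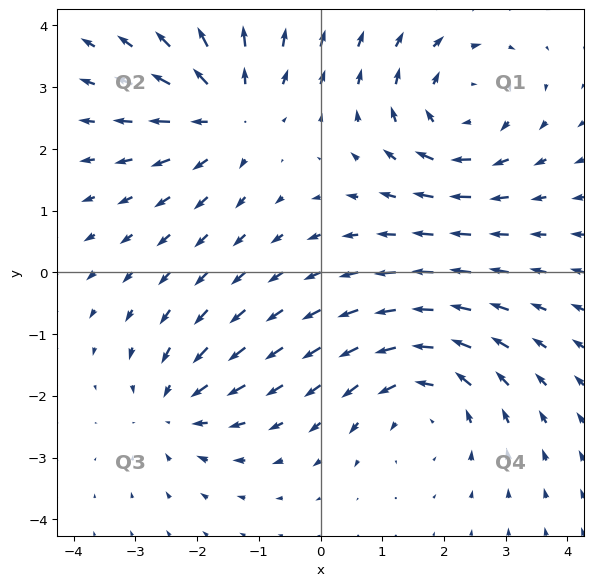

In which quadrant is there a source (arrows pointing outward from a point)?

Q2

The source sits at approximately (-1.5, 2.6), which lies in quadrant Q2. The divergence there is about +5, positive as expected for a source.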